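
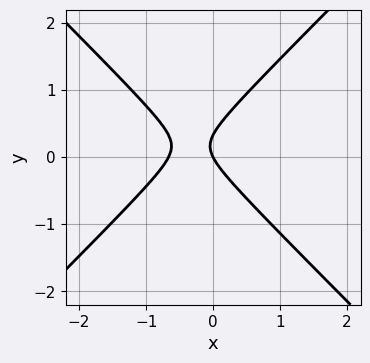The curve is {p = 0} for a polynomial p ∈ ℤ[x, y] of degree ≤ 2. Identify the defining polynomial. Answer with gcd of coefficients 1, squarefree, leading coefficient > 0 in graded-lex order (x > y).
The degree is 2 — no degree-1 curve has this shape.
Against the integer gridlines: one y-axis crossing is at y = 0; it meets the x-axis at x = 0 (among the integer gridlines).
Fitting integer coefficients to these (and the overall shape) gives p.

3*x^2 - 3*y^2 + 2*x + y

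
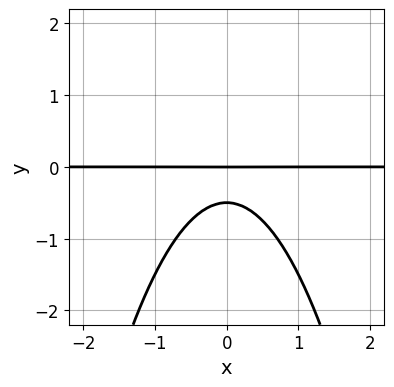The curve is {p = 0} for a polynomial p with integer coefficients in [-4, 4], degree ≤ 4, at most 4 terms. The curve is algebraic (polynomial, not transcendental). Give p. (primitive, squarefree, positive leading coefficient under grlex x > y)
(a) The degree is 3 — no degree-2 curve has this shape.
(b) Symmetries: the x ↦ −x reflection is a symmetry, so x appears only in even powers.
(c) From the visible intercepts: every point of the x-axis in the box is on the curve; it crosses the y-axis at the gridline y = 0.
(d) Together with the visible shape, these determine p as stated.

2*x^2*y + 2*y^2 + y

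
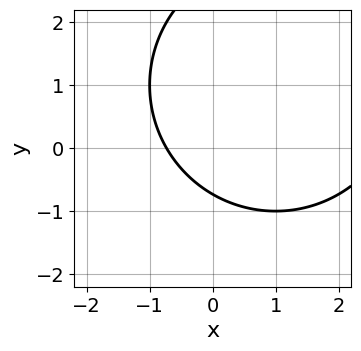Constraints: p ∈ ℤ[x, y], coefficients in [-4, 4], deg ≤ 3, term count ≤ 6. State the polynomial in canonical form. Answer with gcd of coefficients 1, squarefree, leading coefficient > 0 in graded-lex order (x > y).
x^2 + y^2 - 2*x - 2*y - 2

(a) The degree is 2 — the shape is more complex than any degree-1 curve.
(b) The integer polynomial consistent with all of this is the stated p.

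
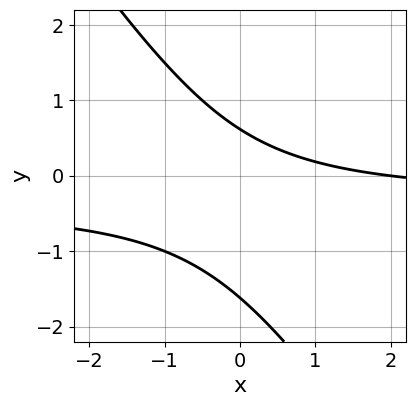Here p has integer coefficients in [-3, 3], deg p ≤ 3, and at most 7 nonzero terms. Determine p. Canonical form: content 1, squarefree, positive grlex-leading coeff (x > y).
3*x*y + 2*y^2 + x + 2*y - 2

Degree: the shape is more complex than any degree-1 curve, so deg p = 2.
From the axis intercepts and sections: one x-axis crossing is at x = 2.
These observations pin down the coefficients.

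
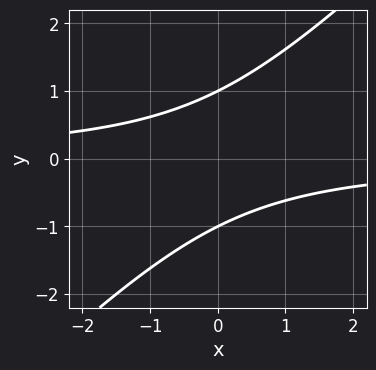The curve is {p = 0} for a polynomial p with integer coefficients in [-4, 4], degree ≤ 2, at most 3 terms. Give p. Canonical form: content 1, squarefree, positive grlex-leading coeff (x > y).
x*y - y^2 + 1

First, degree: the shape is more complex than any degree-1 curve, so deg p = 2.
Next, from the visible intercepts: the curve avoids every integer x-axis point in the box; among the integer gridlines, it crosses the y-axis at y ∈ {-1, 1}.
Finally, the integer polynomial consistent with all of this is the stated p.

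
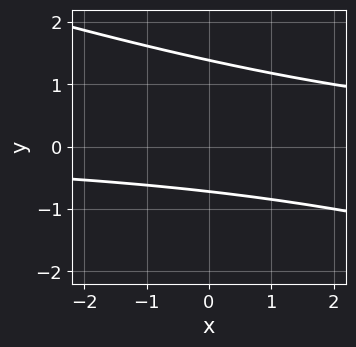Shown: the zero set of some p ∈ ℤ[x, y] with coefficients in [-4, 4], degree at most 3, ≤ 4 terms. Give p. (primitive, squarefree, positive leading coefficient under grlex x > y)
x*y + 3*y^2 - 2*y - 3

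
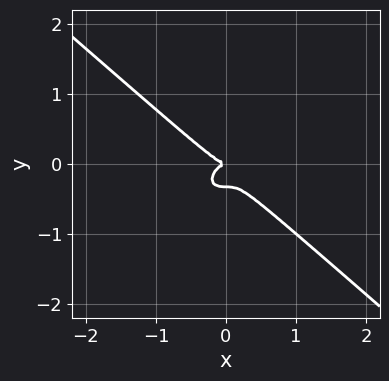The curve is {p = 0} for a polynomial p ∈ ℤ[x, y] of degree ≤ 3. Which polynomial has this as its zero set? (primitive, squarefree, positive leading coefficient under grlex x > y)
2*x^3 + 3*y^3 + y^2

1. The degree is 3 — a generic line meets the curve in up to 3 points.
2. Reading off the gridlines: it meets the y-axis at y = 0 (among the integer gridlines); it crosses the x-axis at the gridline x = 0.
3. Solving for integer coefficients yields p as stated.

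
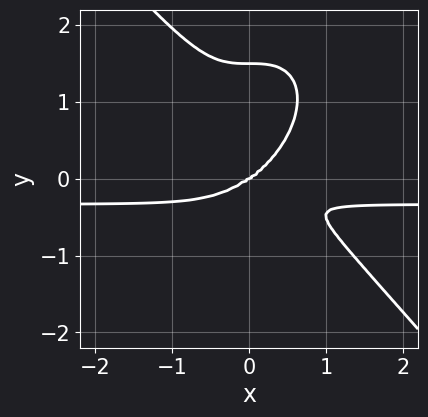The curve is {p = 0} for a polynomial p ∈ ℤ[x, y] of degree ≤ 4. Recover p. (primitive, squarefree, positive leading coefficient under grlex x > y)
First, degree: the shape is more complex than any degree-3 curve, so deg p = 4.
Then, observable constraints: it crosses the x-axis at the gridline x = 0; one y-axis crossing is at y = 0.
Finally, these observations pin down the coefficients.

3*x^3*y + 2*y^4 + x^3 - 3*y^3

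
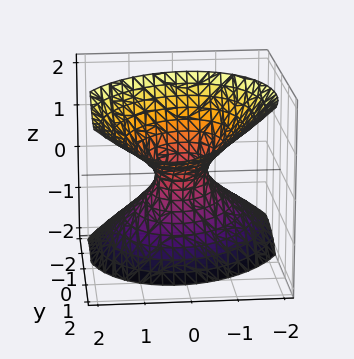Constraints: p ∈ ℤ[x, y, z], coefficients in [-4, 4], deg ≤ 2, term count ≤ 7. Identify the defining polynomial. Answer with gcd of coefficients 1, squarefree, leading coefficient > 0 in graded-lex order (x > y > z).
First, deg p = 2. The shape is more complex than any degree-1 surface.
Then, reading off the gridlines: it misses every integer gridline on the z-axis.
Finally, together with the visible shape, these determine p as stated.

3*x^2 - x*y + 2*y^2 - 3*y*z - 2*z^2 - 1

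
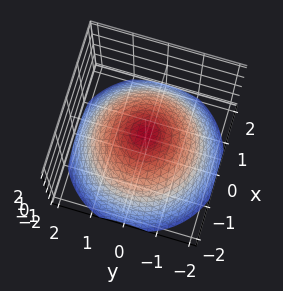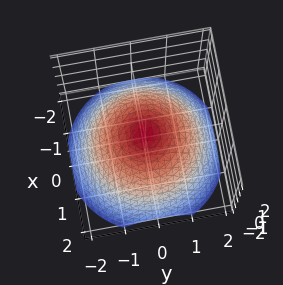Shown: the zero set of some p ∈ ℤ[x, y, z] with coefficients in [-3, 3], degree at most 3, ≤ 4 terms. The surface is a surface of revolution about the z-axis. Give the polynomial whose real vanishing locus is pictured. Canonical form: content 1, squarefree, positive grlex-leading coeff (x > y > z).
1. The degree is 2 — no degree-1 surface has this shape.
2. By symmetry, the z-axis is an axis of rotation, so x and y enter only as x² + y².
3. From the axis intercepts and sections: a circular section at z = 0 has radius exactly 1; among the integer gridlines, it crosses the y-axis at y ∈ {-1, 1}; the x-axis gridline crossings are at x ∈ {-1, 1}.
4. Matching integer coefficients to the picture gives p.

x^2 + y^2 + 2*z - 1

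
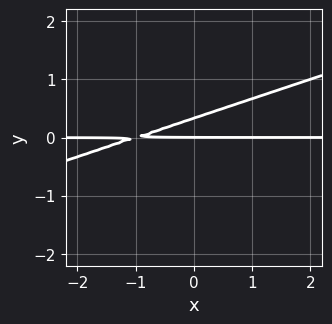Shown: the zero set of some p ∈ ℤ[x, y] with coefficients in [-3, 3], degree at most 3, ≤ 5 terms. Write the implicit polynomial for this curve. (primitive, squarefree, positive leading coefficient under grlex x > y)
x*y - 3*y^2 + y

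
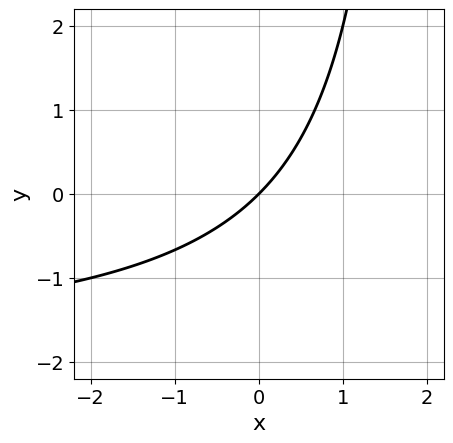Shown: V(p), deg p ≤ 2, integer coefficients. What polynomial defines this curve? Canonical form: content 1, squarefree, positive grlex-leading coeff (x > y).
x*y + 2*x - 2*y

First, the degree is 2 — a generic line meets the curve in up to 2 points.
Then, reading off the gridlines: it meets the x-axis at x = 0 (among the integer gridlines); it crosses the y-axis at the gridline y = 0.
Finally, these observations pin down the coefficients.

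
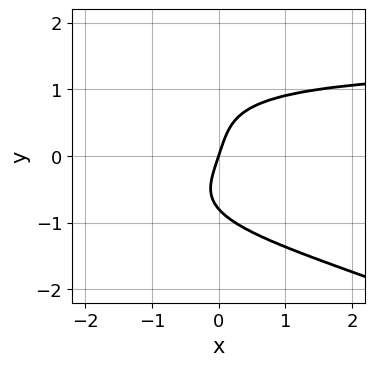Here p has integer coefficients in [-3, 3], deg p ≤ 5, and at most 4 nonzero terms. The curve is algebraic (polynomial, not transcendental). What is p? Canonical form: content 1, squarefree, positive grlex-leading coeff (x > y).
x*y^3 + 2*y^4 - 3*x + y

First, degree: a generic line meets the curve in up to 4 points, so deg p = 4.
Then, from the axis intercepts and sections: it crosses the x-axis at the gridline x = 0; it meets the y-axis at y = 0 (among the integer gridlines).
Finally, assembling these constraints gives the stated polynomial.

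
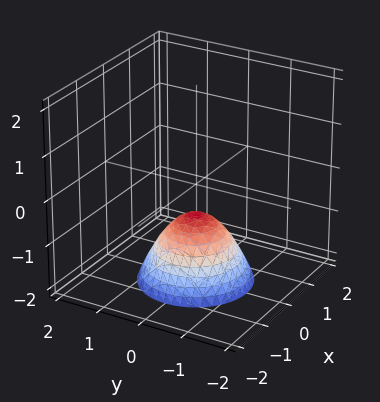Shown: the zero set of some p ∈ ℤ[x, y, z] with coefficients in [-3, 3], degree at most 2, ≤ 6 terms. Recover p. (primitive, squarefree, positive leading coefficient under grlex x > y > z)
deg p = 2.
Symmetries: rotational symmetry about the z-axis ⇒ p depends on x, y only through x² + y².
Checking where it meets the axes: the surface avoids every integer x-axis point in the box; it misses every integer gridline on the y-axis; a circular section at z = -1 has radius between 0 and 1.
The integer polynomial consistent with all of this is the stated p.

3*x^2 + 3*y^2 + 3*z + 2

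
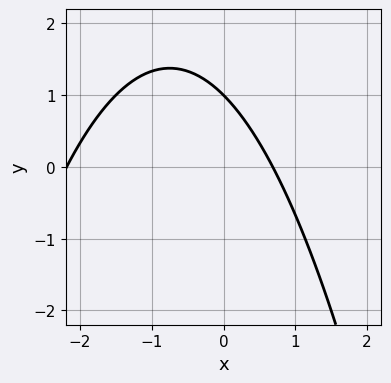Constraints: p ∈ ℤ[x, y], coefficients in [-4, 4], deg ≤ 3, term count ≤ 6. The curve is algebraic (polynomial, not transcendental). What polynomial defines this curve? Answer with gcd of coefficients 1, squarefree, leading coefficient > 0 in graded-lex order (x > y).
The degree is 2 — a generic line meets the curve in up to 2 points.
Against the integer gridlines: it meets the y-axis at y = 1 (among the integer gridlines).
The integer polynomial consistent with all of this is the stated p.

2*x^2 + 3*x + 3*y - 3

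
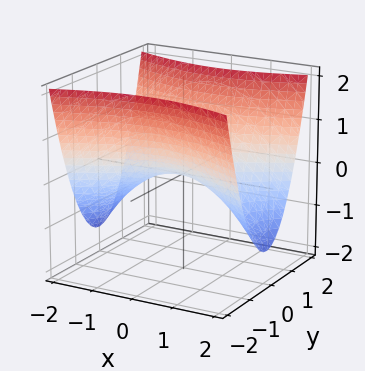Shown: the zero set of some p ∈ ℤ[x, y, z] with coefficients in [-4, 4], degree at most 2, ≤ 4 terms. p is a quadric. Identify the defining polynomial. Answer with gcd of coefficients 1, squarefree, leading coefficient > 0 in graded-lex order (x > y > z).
First, degree: a hyperbolic paraboloid; a quadric, so deg p = 2.
Then, symmetries: the y ↦ −y reflection is a symmetry, so y appears only in even powers; the x ↦ −x reflection is a symmetry, so x appears only in even powers.
Then, from the axis intercepts and sections: one y-axis crossing is at y = 0; it crosses the x-axis at the gridline x = 0.
Finally, fitting integer coefficients to these (and the overall shape) gives p.

x^2 - 3*y^2 + 3*z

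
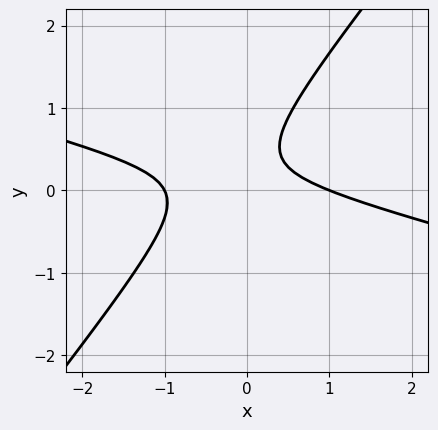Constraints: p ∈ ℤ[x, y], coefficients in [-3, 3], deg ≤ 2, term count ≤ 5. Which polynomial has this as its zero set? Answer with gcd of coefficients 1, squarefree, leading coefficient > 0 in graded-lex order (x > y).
x^2 + 3*x*y - 3*y^2 + 2*y - 1

Degree: a generic line meets the curve in up to 2 points, so deg p = 2.
Reading off the gridlines: the curve avoids every integer y-axis point in the box; among the integer gridlines, it crosses the x-axis at x ∈ {-1, 1}.
The integer polynomial consistent with all of this is the stated p.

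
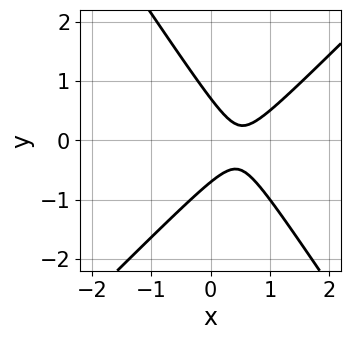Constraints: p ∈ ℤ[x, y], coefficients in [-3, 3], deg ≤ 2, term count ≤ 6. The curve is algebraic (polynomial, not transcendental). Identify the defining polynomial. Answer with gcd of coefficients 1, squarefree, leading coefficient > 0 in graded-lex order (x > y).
First, deg p = 2. A generic line meets the curve in up to 2 points.
Next, observable constraints: no x-intercept at any integer in the box.
Finally, the integer polynomial consistent with all of this is the stated p.

3*x^2 - x*y - 2*y^2 - 3*x + 1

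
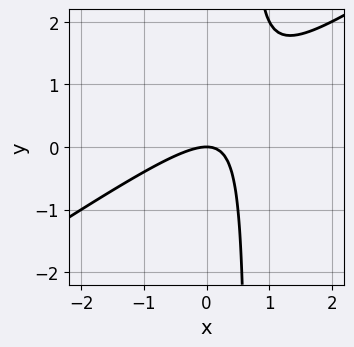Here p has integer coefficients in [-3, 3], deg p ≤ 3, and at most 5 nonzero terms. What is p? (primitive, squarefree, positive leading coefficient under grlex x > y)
2*x^2 - 3*x*y + 2*y

Degree: a generic line meets the curve in up to 2 points, so deg p = 2.
Reading off the gridlines: one y-axis crossing is at y = 0; it meets the x-axis at x = 0 (among the integer gridlines).
These observations pin down the coefficients.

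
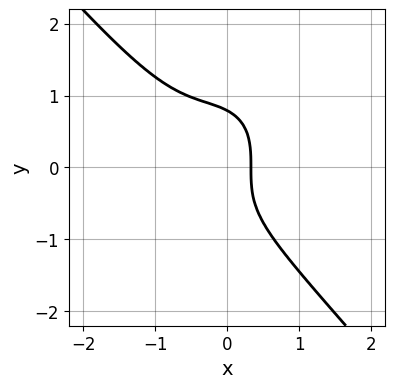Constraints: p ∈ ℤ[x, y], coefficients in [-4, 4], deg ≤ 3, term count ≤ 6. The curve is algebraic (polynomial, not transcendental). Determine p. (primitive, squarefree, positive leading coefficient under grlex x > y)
3*x^3 + 2*y^3 + 2*x^2 + 2*x - 1

The degree is 3 — a generic line meets the curve in up to 3 points.
Putting this together gives p.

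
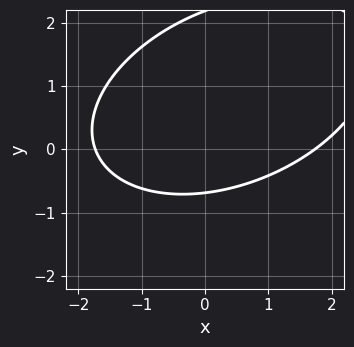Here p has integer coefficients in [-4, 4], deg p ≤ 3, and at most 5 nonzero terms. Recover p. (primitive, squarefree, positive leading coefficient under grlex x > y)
x^2 - x*y + 2*y^2 - 3*y - 3

deg p = 2. The shape is more complex than any degree-1 curve.
Solving for integer coefficients yields p as stated.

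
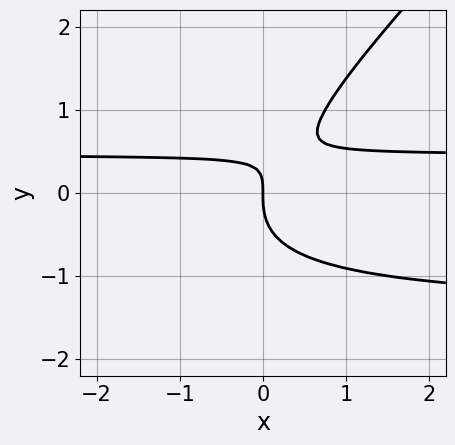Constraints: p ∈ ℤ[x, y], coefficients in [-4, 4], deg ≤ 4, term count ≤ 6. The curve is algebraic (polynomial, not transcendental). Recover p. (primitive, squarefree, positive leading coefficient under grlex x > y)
3*x*y^2 - 3*y^3 + 3*x*y - 2*x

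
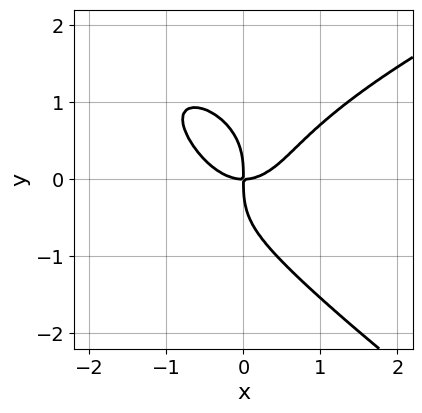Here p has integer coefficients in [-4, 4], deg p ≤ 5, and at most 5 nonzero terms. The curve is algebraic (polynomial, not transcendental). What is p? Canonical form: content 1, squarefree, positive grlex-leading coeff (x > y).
1. The degree is 4 — a generic line meets the curve in up to 4 points.
2. Observable constraints: it meets the y-axis at y = 0 (among the integer gridlines); it meets the x-axis at x = 0 (among the integer gridlines).
3. Together with the visible shape, these determine p as stated.

x*y^3 + 2*y^4 - 3*x^3 + 3*x*y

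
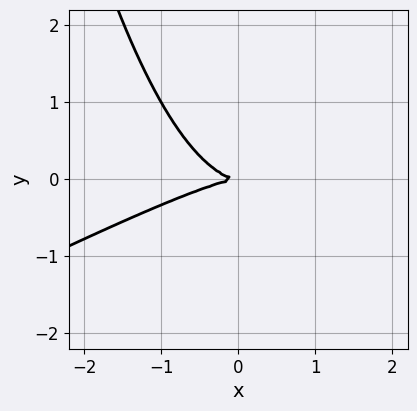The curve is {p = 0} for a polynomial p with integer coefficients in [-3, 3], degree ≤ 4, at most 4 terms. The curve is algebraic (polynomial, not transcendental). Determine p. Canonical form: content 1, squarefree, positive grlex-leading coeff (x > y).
x^3 - 2*x^2*y + 3*y^2

1. The degree is 3 — no degree-2 curve has this shape.
2. From the axis intercepts and sections: it meets the x-axis at x = 0 (among the integer gridlines); it crosses the y-axis at the gridline y = 0.
3. Matching integer coefficients to the picture gives p.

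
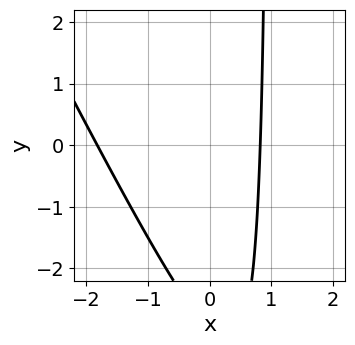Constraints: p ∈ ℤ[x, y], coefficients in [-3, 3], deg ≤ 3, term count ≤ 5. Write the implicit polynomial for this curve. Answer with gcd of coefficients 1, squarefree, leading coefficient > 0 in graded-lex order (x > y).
(a) deg p = 2.
(b) From the visible intercepts: no y-intercept at any integer in the box.
(c) Together with the visible shape, these determine p as stated.

2*x^2 + x*y + 2*x - y - 3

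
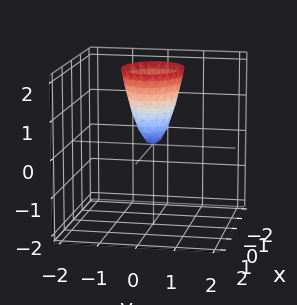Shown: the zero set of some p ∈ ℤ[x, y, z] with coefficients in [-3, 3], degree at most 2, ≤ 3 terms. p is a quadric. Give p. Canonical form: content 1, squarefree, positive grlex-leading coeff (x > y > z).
2*x^2 + 3*y^2 - z

deg p = 2.
Symmetries: it's symmetric under y → −y, forcing even powers of y; the x ↦ −x reflection is a symmetry, so x appears only in even powers.
From the axis intercepts and sections: it crosses the x-axis at the gridline x = 0; it crosses the y-axis at the gridline y = 0; one z-axis crossing is at z = 0.
Solving for integer coefficients yields p as stated.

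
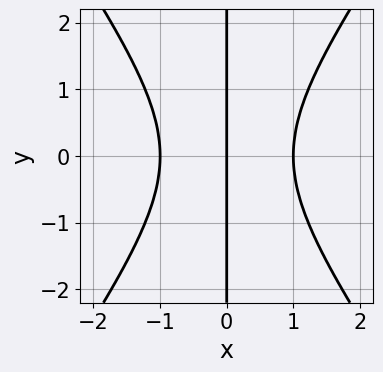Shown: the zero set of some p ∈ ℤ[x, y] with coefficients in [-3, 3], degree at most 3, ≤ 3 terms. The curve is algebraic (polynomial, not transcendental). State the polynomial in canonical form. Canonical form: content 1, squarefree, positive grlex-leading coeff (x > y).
2*x^3 - x*y^2 - 2*x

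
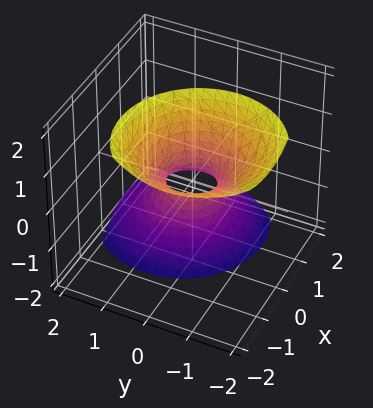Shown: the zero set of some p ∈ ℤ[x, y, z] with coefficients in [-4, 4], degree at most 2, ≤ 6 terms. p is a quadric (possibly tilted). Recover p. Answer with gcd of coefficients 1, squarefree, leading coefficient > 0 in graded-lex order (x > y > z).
3*x^2 + 3*x*z + 3*y^2 + 2*y*z - z^2 - 1

(a) deg p = 2.
(b) From the visible intercepts: no z-intercept at any integer in the box.
(c) Together with the visible shape, these determine p as stated.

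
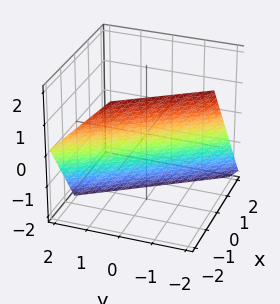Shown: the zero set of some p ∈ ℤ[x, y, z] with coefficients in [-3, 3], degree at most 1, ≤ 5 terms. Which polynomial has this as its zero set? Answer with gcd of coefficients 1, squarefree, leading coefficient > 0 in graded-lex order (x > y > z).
3*x + 2*y + 2*z + 2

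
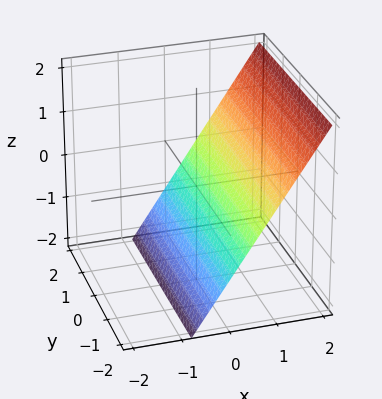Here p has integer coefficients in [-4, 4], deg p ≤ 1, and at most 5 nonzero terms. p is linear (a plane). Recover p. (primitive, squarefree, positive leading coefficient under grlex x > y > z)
1. deg p = 1. The surface is flat (a plane).
2. From the axis intercepts and sections: no y-intercept at any integer in the box; it meets the z-axis at z = -1 (among the integer gridlines).
3. Matching integer coefficients to the picture gives p.

3*x - 2*z - 2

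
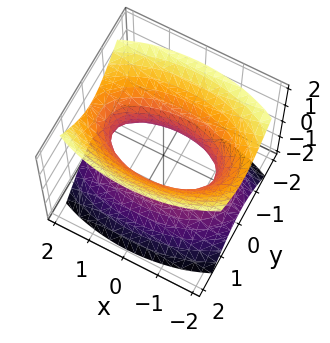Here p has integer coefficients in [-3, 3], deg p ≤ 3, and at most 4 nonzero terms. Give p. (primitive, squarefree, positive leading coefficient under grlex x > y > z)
(a) Degree: an hourglass — one-sheet hyperboloid; a quadric, so deg p = 2.
(b) Symmetries: it's symmetric under y → −y, forcing even powers of y; the z ↦ −z reflection is a symmetry, so z appears only in even powers; mirror symmetry x ↦ −x ⇒ only even powers of x.
(c) Observable constraints: no z-intercept at any integer in the box.
(d) Putting this together gives p.

x^2 + 3*y^2 - 2*z^2 - 2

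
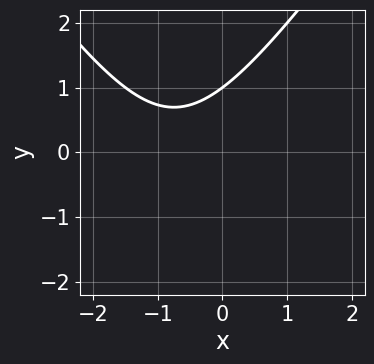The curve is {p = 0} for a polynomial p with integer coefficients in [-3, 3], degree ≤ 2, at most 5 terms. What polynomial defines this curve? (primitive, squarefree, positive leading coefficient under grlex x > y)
2*x^2 - y^2 + 3*x - 2*y + 3

First, deg p = 2.
Then, reading off the gridlines: it meets the y-axis at y = 1 (among the integer gridlines); the curve avoids every integer x-axis point in the box.
Finally, the integer polynomial consistent with all of this is the stated p.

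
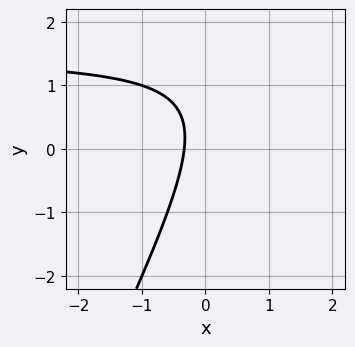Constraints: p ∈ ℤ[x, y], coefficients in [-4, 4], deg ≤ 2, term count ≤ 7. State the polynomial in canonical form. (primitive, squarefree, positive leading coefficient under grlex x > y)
2*x*y - y^2 - 3*x + y - 1

Degree: a generic line meets the curve in up to 2 points, so deg p = 2.
Observable constraints: no y-intercept at any integer in the box.
Together with the visible shape, these determine p as stated.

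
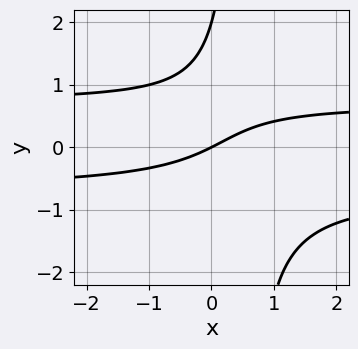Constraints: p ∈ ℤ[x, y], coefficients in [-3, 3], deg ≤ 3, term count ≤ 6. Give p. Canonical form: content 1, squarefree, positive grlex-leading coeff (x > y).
First, the degree is 3 — a generic line meets the curve in up to 3 points.
Then, from the axis intercepts and sections: it crosses the x-axis at the gridline x = 0; the y-axis gridline crossings are at y ∈ {0, 2}.
Finally, these observations pin down the coefficients.

2*x*y^2 - y^2 - x + 2*y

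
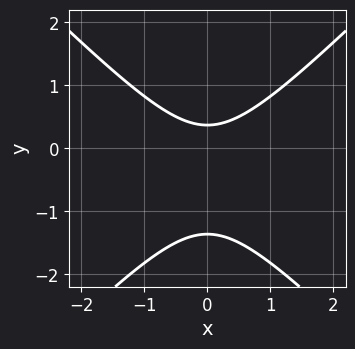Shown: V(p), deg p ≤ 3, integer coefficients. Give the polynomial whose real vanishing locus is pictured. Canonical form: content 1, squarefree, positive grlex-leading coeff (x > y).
First, the degree is 2 — the shape is more complex than any degree-1 curve.
Then, symmetries: mirror symmetry x ↦ −x ⇒ only even powers of x.
Next, observable constraints: it misses every integer gridline on the x-axis.
Finally, the integer polynomial consistent with all of this is the stated p.

2*x^2 - 2*y^2 - 2*y + 1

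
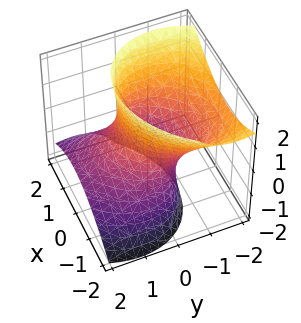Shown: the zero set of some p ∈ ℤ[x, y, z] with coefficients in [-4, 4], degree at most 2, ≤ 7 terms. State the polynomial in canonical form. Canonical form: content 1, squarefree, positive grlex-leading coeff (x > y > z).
2*x^2 - x*y + 2*y^2 + 3*y*z - z^2 - 2

Degree: no degree-1 surface has this shape, so deg p = 2.
Checking where it meets the axes: among the integer gridlines, it crosses the y-axis at y ∈ {-1, 1}; no z-intercept at any integer in the box; among the integer gridlines, it crosses the x-axis at x ∈ {-1, 1}.
Putting this together gives p.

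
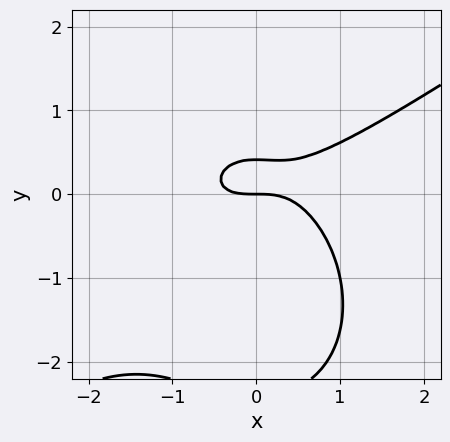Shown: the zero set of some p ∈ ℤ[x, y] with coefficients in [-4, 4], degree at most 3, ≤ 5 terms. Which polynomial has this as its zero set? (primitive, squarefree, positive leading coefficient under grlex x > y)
Degree: no degree-2 curve has this shape, so deg p = 3.
Observable constraints: one x-axis crossing is at x = 0; it meets the y-axis at y = 0 (among the integer gridlines).
Solving for integer coefficients yields p as stated.

x^3 - x^2*y - y^3 - 2*y^2 + y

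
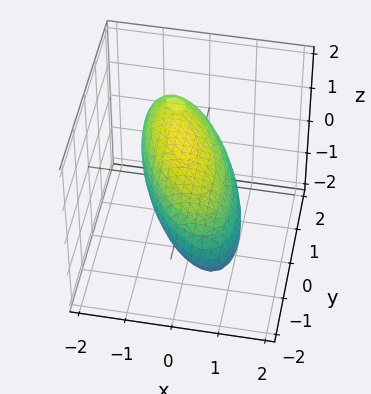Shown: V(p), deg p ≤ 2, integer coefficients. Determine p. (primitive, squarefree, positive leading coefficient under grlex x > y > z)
First, degree: a generic line meets the surface in up to 2 points, so deg p = 2.
Next, from the visible intercepts: the x-axis gridline crossings are at x ∈ {-1, 1}; the z-axis gridline crossings are at z ∈ {-1, 1}.
Finally, fitting integer coefficients to these (and the overall shape) gives p.

3*x^2 + 2*x*y + x*z + y^2 + 3*z^2 - 3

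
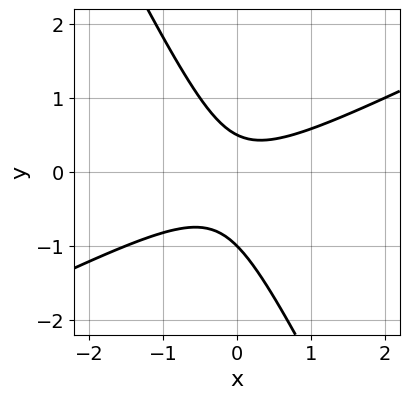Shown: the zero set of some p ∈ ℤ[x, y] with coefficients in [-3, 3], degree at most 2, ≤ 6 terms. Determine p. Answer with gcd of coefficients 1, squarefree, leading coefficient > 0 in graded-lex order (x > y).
2*x^2 - 3*x*y - 2*y^2 - y + 1

(a) Degree: the shape is more complex than any degree-1 curve, so deg p = 2.
(b) Against the integer gridlines: the curve avoids every integer x-axis point in the box; it crosses the y-axis at the gridline y = -1.
(c) Together with the visible shape, these determine p as stated.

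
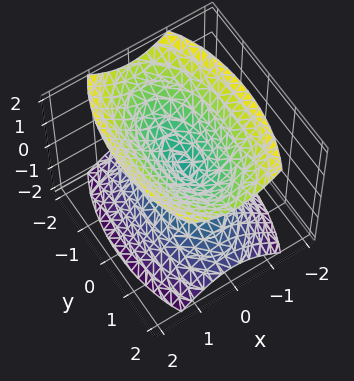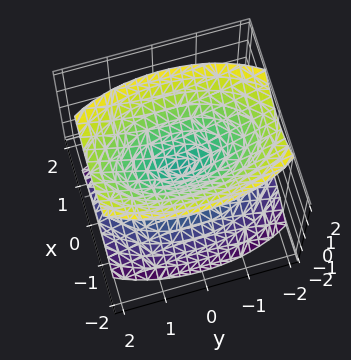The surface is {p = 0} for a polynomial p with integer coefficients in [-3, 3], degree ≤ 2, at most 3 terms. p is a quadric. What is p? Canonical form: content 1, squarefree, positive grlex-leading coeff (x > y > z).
1. There are 2 components.
2. deg p = 2.
3. Symmetries: the z ↦ −z reflection is a symmetry, so z appears only in even powers; mirror symmetry x ↦ −x ⇒ only even powers of x; the y ↦ −y reflection is a symmetry, so y appears only in even powers.
4. From the axis intercepts and sections: one z-axis crossing is at z = 0; it crosses the y-axis at the gridline y = 0; it crosses the x-axis at the gridline x = 0.
5. Putting this together gives p.

3*x^2 + y^2 - 2*z^2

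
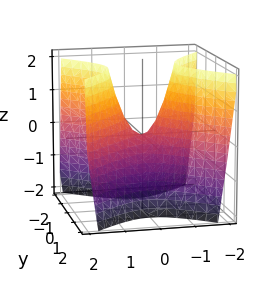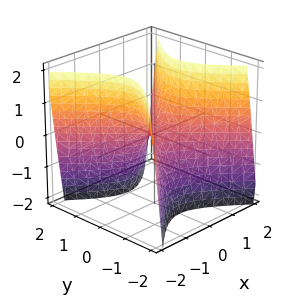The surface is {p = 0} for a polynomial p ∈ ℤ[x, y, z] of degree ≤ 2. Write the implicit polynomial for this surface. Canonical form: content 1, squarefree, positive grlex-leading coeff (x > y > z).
1. deg p = 2. A saddle surface; a quadric.
2. Symmetries: the x ↦ −x reflection is a symmetry, so x appears only in even powers; it's symmetric under y → −y, forcing even powers of y.
3. From the axis intercepts and sections: one x-axis crossing is at x = 0; it crosses the z-axis at the gridline z = 0; it meets the y-axis at y = 0 (among the integer gridlines).
4. Assembling these constraints gives the stated polynomial.

2*x^2 - 2*y^2 - z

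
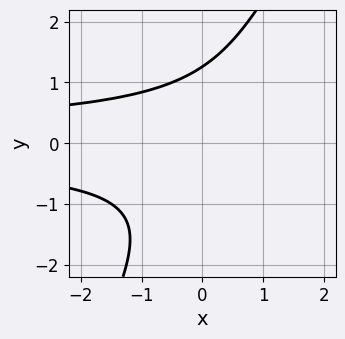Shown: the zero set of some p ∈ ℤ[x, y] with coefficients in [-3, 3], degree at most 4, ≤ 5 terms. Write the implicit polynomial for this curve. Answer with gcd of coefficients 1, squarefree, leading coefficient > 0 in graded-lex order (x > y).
The degree is 3 — the shape is more complex than any degree-2 curve.
Against the integer gridlines: it misses every integer gridline on the x-axis.
Putting this together gives p.

2*x*y^2 - y^3 + 2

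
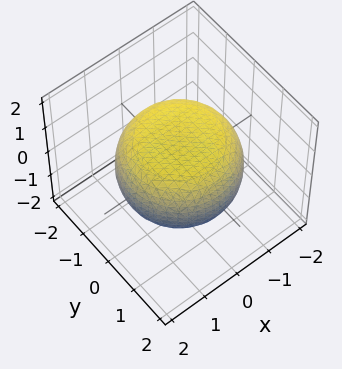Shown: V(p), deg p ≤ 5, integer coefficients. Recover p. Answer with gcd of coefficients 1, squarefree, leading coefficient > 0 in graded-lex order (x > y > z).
First, degree: a generic line meets the surface in up to 4 points, so deg p = 4.
Next, symmetries: rotational symmetry about the z-axis ⇒ p depends on x, y only through x² + y².
Then, from the visible intercepts: a circular section at z = -1 has radius exactly 1; among the integer gridlines, it crosses the z-axis at z ∈ {-1, 1}.
Finally, assembling these constraints gives the stated polynomial.

x^4 + 2*x^2*y^2 + y^4 - x^2 - y^2 + 3*z^2 - 3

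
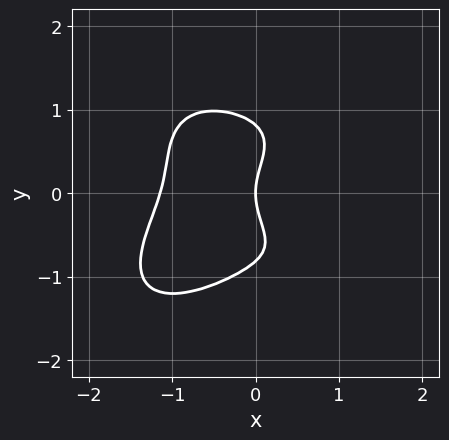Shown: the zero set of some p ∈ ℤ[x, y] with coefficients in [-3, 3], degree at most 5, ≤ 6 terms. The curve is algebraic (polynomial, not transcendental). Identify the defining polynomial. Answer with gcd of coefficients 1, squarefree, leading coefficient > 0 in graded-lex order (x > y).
The degree is 4 — no degree-3 curve has this shape.
From the visible intercepts: it meets the y-axis at y = 0 (among the integer gridlines); one x-axis crossing is at x = 0.
Solving for integer coefficients yields p as stated.

2*x^4 + 3*y^4 + 2*x^2*y - 2*y^2 + 3*x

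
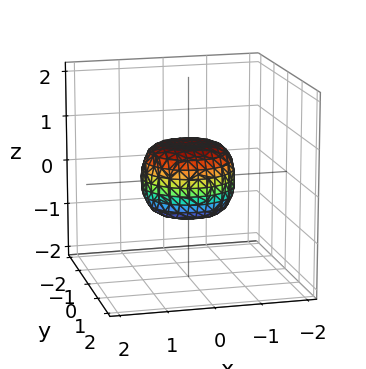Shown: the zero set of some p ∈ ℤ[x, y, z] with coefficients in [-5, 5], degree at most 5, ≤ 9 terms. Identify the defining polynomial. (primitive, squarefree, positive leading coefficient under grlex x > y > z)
2*x^4 + 4*x^2*y^2 + 2*y^4 - x^2 - y^2 + 2*z^2 - 1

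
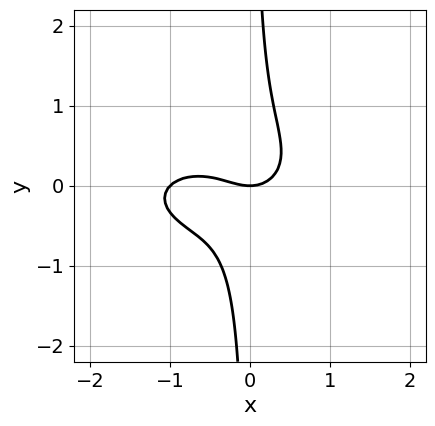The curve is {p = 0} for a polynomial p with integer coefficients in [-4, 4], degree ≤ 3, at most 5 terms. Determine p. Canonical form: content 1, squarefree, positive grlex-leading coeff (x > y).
x^3 + 3*x*y^2 + x^2 - y

The degree is 3 — the shape is more complex than any degree-2 curve.
Checking where it meets the axes: among the integer gridlines, it crosses the x-axis at x ∈ {-1, 0}; it meets the y-axis at y = 0 (among the integer gridlines).
Putting this together gives p.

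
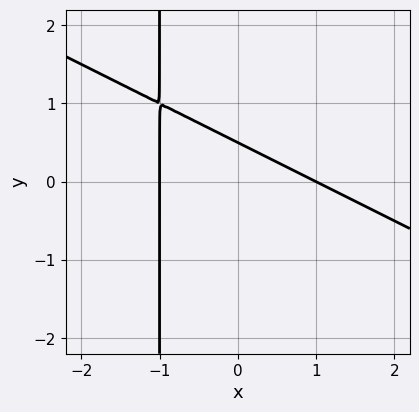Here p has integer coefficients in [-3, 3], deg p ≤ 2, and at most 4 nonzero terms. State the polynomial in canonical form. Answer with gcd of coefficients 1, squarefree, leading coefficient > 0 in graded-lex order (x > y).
First, the degree is 2 — no degree-1 curve has this shape.
Next, observable constraints: the x-axis gridline crossings are at x ∈ {-1, 1}.
Finally, solving for integer coefficients yields p as stated.

x^2 + 2*x*y + 2*y - 1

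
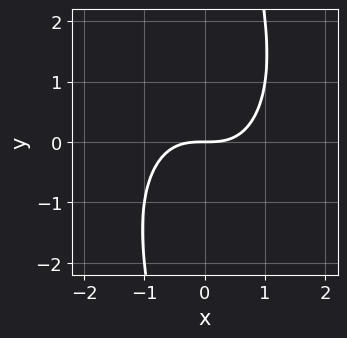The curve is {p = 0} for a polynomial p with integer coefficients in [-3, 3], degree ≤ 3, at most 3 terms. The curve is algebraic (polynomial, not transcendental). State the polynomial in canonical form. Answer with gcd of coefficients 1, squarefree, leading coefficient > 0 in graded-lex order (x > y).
2*x^3 + x*y^2 - 3*y

1. deg p = 3.
2. Reading off the gridlines: it meets the y-axis at y = 0 (among the integer gridlines); one x-axis crossing is at x = 0.
3. Together with the visible shape, these determine p as stated.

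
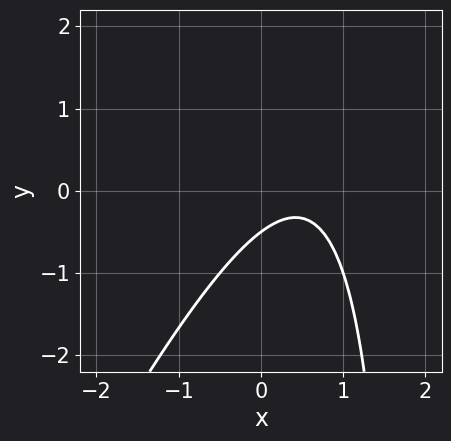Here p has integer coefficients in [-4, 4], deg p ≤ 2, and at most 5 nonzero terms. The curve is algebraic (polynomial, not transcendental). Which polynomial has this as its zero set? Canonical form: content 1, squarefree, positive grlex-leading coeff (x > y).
First, deg p = 2. A generic line meets the curve in up to 2 points.
Next, from the axis intercepts and sections: no x-intercept at any integer in the box.
Finally, putting this together gives p.

2*x^2 - x*y - 2*x + 2*y + 1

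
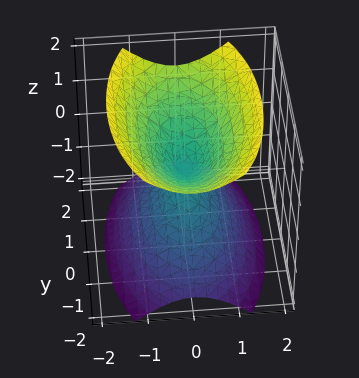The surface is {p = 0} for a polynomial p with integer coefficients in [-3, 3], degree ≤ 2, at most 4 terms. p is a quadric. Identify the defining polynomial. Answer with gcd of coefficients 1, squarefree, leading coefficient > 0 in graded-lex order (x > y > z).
There are 2 components. They look like related sheets of one shape, so recover p as a whole.
The degree is 2 — two nappes meeting at a single point; a quadric.
Symmetries: it's symmetric under y → −y, forcing even powers of y; mirror symmetry x ↦ −x ⇒ only even powers of x; it's symmetric under z → −z, forcing even powers of z.
Checking where it meets the axes: it meets the y-axis at y = 0 (among the integer gridlines); it crosses the z-axis at the gridline z = 0; it meets the x-axis at x = 0 (among the integer gridlines).
Assembling these constraints gives the stated polynomial.

3*x^2 + y^2 - 2*z^2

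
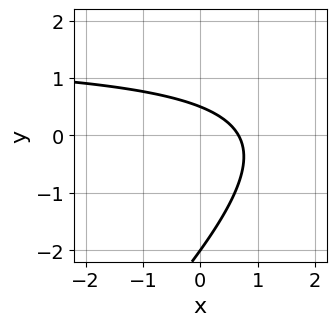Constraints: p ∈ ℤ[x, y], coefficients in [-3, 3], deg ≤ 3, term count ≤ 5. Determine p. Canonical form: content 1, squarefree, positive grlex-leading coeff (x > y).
(a) The degree is 2 — no degree-1 curve has this shape.
(b) From the visible intercepts: it meets the y-axis at y = -2 (among the integer gridlines).
(c) The integer polynomial consistent with all of this is the stated p.

2*x*y - 2*y^2 - 3*x - 3*y + 2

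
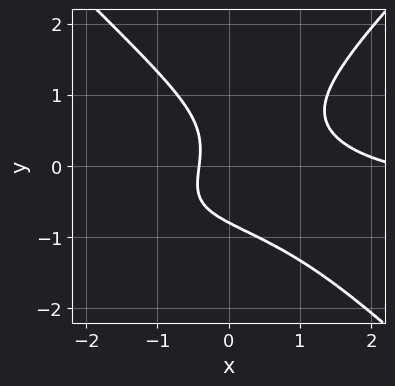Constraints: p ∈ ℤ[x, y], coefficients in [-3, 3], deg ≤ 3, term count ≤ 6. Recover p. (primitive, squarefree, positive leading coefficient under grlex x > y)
2*x^2*y - 2*y^3 + x^2 - 2*x - 1

(a) deg p = 3.
(b) Putting this together gives p.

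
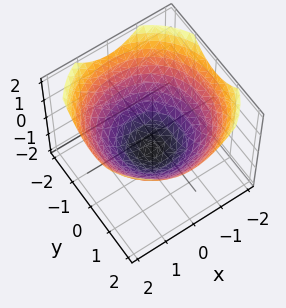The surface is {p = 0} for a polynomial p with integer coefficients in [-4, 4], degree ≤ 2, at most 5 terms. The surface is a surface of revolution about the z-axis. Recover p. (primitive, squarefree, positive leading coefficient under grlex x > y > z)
x^2 + y^2 - 2*z - 2

1. The degree is 2 — no degree-1 surface has this shape.
2. Symmetry: the surface is invariant under rotation about z: p = q(x² + y², z).
3. From the visible intercepts: a circular section at z = 0 has radius between 1 and 2; one z-axis crossing is at z = -1.
4. Assembling these constraints gives the stated polynomial.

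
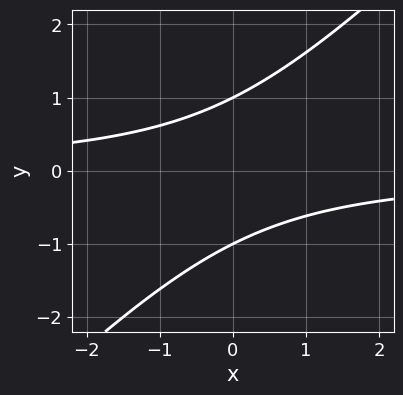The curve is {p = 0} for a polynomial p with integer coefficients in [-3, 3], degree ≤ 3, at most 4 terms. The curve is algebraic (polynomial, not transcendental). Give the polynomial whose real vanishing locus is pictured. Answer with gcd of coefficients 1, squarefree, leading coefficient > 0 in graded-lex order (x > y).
The degree is 2 — a generic line meets the curve in up to 2 points.
From the visible intercepts: among the integer gridlines, it crosses the y-axis at y ∈ {-1, 1}; no x-intercept at any integer in the box.
Putting this together gives p.

x*y - y^2 + 1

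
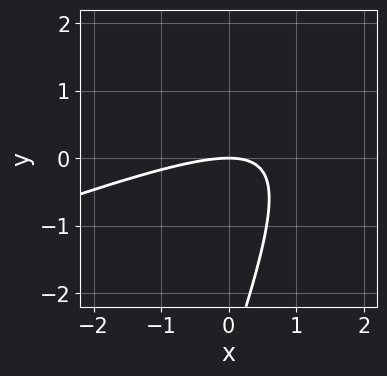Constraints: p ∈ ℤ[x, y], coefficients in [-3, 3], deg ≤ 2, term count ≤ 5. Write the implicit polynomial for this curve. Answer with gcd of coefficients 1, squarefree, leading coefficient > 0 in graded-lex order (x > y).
x^2 - 3*x*y + y^2 + 3*y

(a) Degree: the shape is more complex than any degree-1 curve, so deg p = 2.
(b) Checking where it meets the axes: one y-axis crossing is at y = 0; it crosses the x-axis at the gridline x = 0.
(c) Putting this together gives p.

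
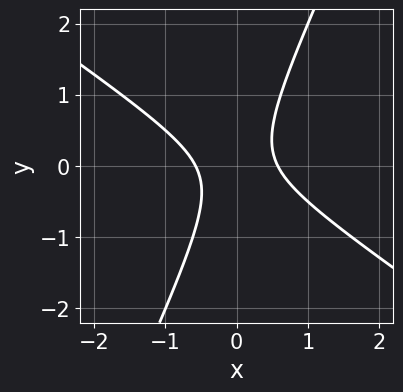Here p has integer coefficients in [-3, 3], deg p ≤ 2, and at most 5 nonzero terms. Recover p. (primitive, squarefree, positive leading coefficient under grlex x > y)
3*x^2 + 3*x*y - 2*y^2 - 1

1. deg p = 2. No degree-1 curve has this shape.
2. Against the integer gridlines: no y-intercept at any integer in the box.
3. Matching integer coefficients to the picture gives p.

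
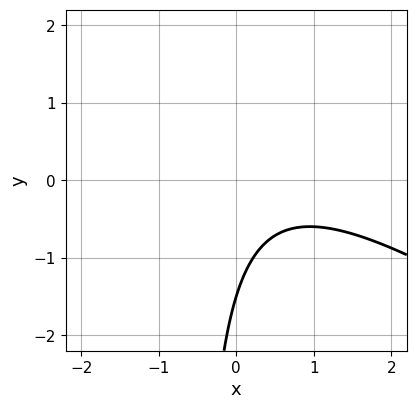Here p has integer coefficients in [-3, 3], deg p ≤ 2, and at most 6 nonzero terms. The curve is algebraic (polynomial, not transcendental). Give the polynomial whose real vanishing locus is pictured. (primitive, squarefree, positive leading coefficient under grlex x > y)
deg p = 2. No degree-1 curve has this shape.
From the visible intercepts: it misses every integer gridline on the x-axis.
The integer polynomial consistent with all of this is the stated p.

2*x^2 + 3*x*y - 2*x + 2*y + 3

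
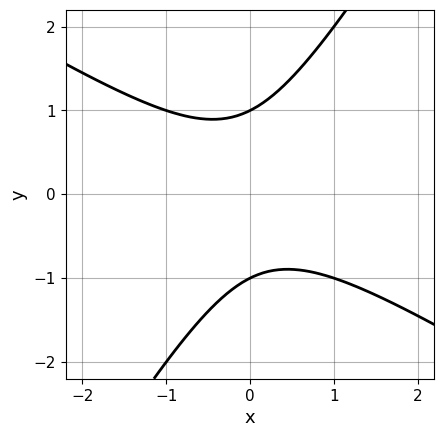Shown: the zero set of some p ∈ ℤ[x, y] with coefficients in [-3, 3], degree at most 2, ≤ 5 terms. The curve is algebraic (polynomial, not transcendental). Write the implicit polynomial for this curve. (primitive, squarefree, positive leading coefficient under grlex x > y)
First, deg p = 2.
Then, from the visible intercepts: the y-axis gridline crossings are at y ∈ {-1, 1}; it misses every integer gridline on the x-axis.
Finally, putting this together gives p.

x^2 + x*y - y^2 + 1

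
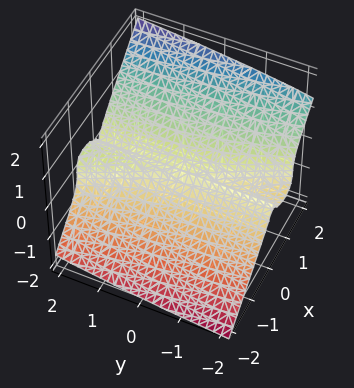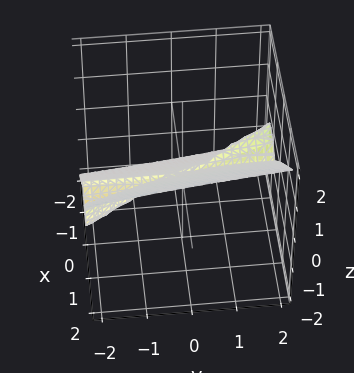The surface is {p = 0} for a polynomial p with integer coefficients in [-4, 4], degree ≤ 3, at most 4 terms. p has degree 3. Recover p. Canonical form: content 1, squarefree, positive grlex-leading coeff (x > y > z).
2*x^3 + x^2*y - 3*z^3

deg p = 3.
Against the integer gridlines: one x-axis crossing is at x = 0; the visible y-axis segment lies entirely on the surface.
These observations pin down the coefficients.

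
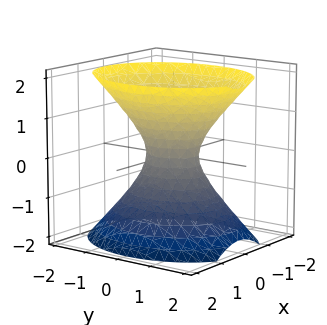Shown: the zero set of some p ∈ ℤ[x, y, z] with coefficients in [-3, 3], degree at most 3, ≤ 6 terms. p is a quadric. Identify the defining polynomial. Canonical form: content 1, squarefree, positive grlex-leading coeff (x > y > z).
Degree: an hourglass — one-sheet hyperboloid; a quadric, so deg p = 2.
Symmetries: mirror symmetry x ↦ −x ⇒ only even powers of x; mirror symmetry z ↦ −z ⇒ only even powers of z; mirror symmetry y ↦ −y ⇒ only even powers of y.
Against the integer gridlines: no z-intercept at any integer in the box.
Solving for integer coefficients yields p as stated.

3*x^2 + 2*y^2 - 2*z^2 - 1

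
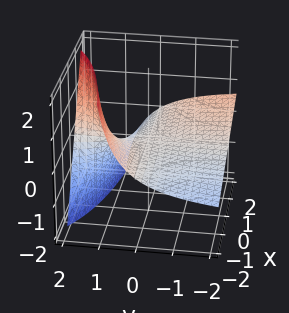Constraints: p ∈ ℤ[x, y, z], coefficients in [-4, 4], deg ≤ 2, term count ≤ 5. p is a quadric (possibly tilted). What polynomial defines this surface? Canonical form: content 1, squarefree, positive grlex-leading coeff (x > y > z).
First, deg p = 2.
Next, from the visible intercepts: one z-axis crossing is at z = 0; the visible x-axis segment lies entirely on the surface.
Finally, assembling these constraints gives the stated polynomial.

x*y - 2*y*z + 3*z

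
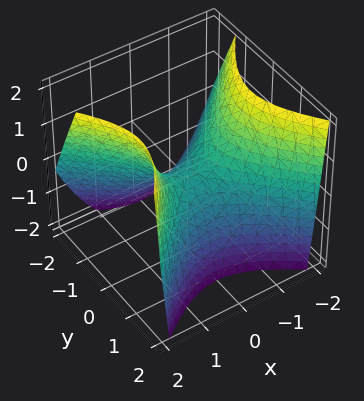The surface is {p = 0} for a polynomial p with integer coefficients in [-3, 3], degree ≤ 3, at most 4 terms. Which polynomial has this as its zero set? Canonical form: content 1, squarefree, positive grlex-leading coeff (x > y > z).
3*x^2 - 3*y^2 + y*z - 3*z

First, the degree is 2 — no degree-1 surface has this shape.
Next, reading off the gridlines: it meets the y-axis at y = 0 (among the integer gridlines); it crosses the z-axis at the gridline z = 0; one x-axis crossing is at x = 0.
Finally, solving for integer coefficients yields p as stated.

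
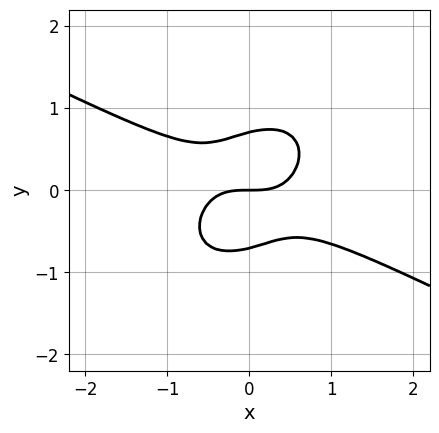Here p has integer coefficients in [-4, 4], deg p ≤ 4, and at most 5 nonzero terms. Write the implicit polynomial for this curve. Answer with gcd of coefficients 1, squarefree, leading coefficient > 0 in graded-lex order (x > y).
First, degree: a generic line meets the curve in up to 3 points, so deg p = 3.
Next, checking where it meets the axes: it crosses the y-axis at the gridline y = 0; it meets the x-axis at x = 0 (among the integer gridlines).
Finally, the integer polynomial consistent with all of this is the stated p.

x^3 + x^2*y - x*y^2 + 2*y^3 - y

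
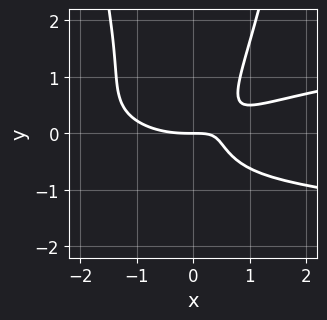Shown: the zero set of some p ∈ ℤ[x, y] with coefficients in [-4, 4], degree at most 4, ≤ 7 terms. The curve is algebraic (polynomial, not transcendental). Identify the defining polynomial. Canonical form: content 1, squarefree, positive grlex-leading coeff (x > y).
(a) deg p = 4.
(b) Observable constraints: it crosses the x-axis at the gridline x = 0; it meets the y-axis at y = 0 (among the integer gridlines).
(c) These observations pin down the coefficients.

3*x^2*y^2 - x^3 - 2*y^3 + 3*x*y - 2*y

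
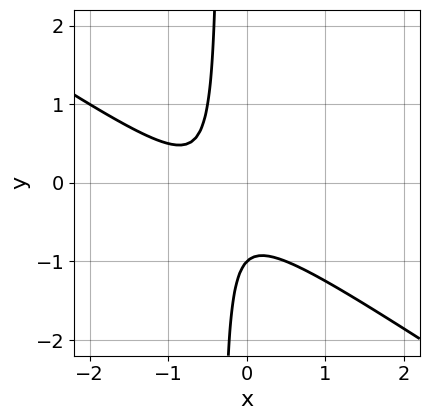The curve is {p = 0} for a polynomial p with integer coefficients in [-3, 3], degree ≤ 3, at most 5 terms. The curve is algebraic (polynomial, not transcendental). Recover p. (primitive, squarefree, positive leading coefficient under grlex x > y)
2*x^2 + 3*x*y + 2*x + y + 1

First, degree: the shape is more complex than any degree-1 curve, so deg p = 2.
Next, checking where it meets the axes: no x-intercept at any integer in the box; it meets the y-axis at y = -1 (among the integer gridlines).
Finally, these observations pin down the coefficients.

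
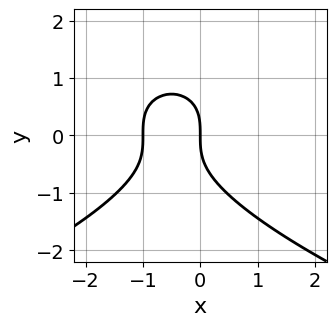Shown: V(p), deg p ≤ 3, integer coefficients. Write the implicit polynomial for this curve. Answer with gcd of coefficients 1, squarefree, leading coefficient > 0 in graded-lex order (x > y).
(a) The degree is 3 — a generic line meets the curve in up to 3 points.
(b) Reading off the gridlines: it crosses the y-axis at the gridline y = 0; among the integer gridlines, it crosses the x-axis at x ∈ {-1, 0}.
(c) Solving for integer coefficients yields p as stated.

2*y^3 + 3*x^2 + 3*x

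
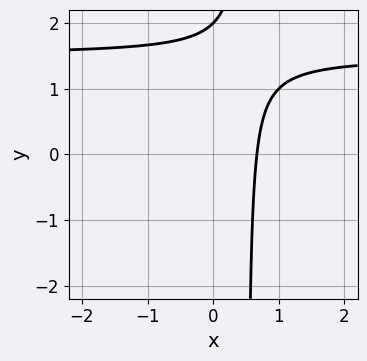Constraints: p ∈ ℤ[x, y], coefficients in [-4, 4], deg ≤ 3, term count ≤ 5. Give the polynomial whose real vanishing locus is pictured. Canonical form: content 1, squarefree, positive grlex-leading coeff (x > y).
2*x*y - 3*x - y + 2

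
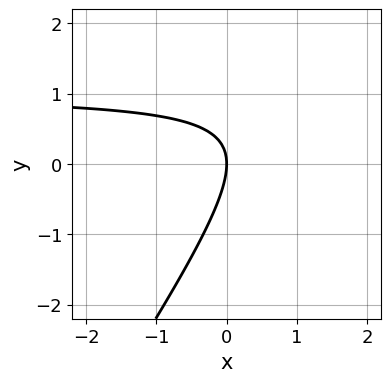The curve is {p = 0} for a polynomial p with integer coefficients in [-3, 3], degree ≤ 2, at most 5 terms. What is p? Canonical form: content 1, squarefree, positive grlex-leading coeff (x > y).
3*x*y - 2*y^2 - 3*x

(a) The degree is 2 — a generic line meets the curve in up to 2 points.
(b) Against the integer gridlines: it meets the y-axis at y = 0 (among the integer gridlines); it meets the x-axis at x = 0 (among the integer gridlines).
(c) Together with the visible shape, these determine p as stated.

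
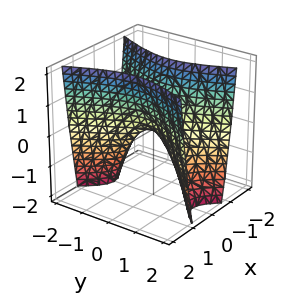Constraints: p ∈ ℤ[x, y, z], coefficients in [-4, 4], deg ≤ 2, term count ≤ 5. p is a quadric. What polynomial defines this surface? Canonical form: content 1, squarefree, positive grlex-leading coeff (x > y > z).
3*x^2 - y^2 - z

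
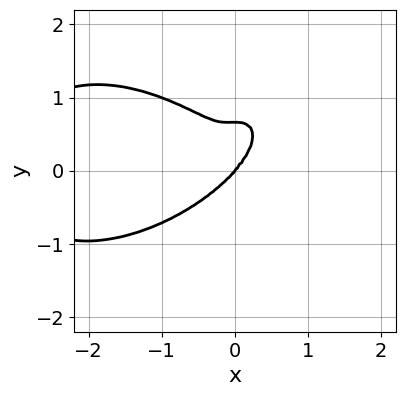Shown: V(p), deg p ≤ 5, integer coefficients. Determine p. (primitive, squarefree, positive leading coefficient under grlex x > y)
1. deg p = 4. No degree-3 curve has this shape.
2. From the visible intercepts: it meets the x-axis at x = 0 (among the integer gridlines); it crosses the y-axis at the gridline y = 0.
3. Putting this together gives p.

x^4 + x^2*y^2 + 3*y^4 + 3*x^3 - 2*y^3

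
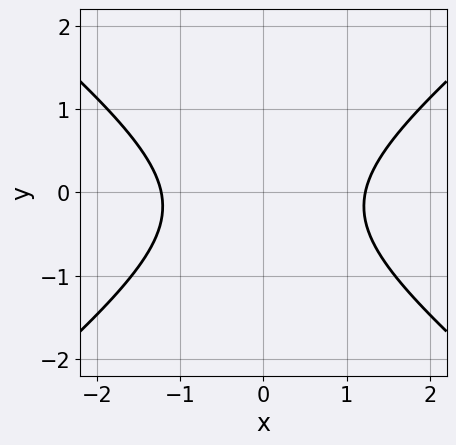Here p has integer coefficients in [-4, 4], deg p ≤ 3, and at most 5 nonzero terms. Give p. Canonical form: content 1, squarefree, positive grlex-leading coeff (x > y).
2*x^2 - 3*y^2 - y - 3

1. The degree is 2 — the shape is more complex than any degree-1 curve.
2. Symmetries: mirror symmetry x ↦ −x ⇒ only even powers of x.
3. Observable constraints: it misses every integer gridline on the y-axis.
4. Putting this together gives p.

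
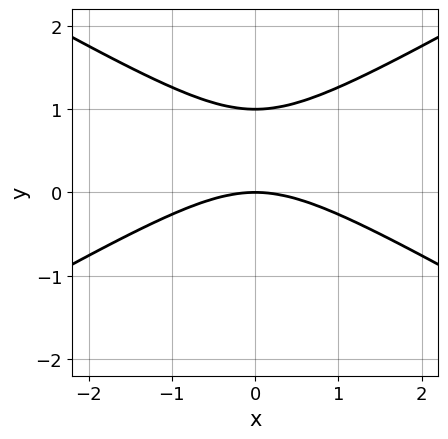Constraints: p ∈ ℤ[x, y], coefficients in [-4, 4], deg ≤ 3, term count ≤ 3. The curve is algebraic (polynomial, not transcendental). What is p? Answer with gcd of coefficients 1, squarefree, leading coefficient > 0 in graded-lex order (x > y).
x^2 - 3*y^2 + 3*y

First, deg p = 2. The shape is more complex than any degree-1 curve.
Next, symmetries: it's symmetric under x → −x, forcing even powers of x.
Next, from the visible intercepts: the y-axis gridline crossings are at y ∈ {0, 1}; it meets the x-axis at x = 0 (among the integer gridlines).
Finally, assembling these constraints gives the stated polynomial.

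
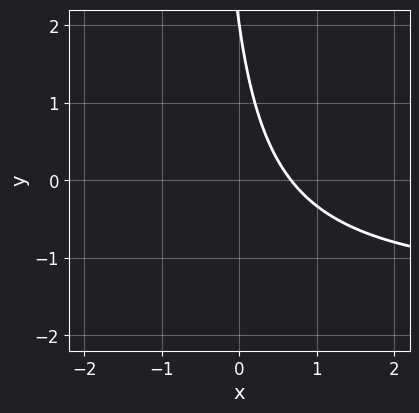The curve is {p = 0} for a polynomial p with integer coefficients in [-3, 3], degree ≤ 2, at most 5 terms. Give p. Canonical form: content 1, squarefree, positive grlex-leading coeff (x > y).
1. Degree: no degree-1 curve has this shape, so deg p = 2.
2. Against the integer gridlines: it meets the y-axis at y = 2 (among the integer gridlines).
3. Fitting integer coefficients to these (and the overall shape) gives p.

2*x*y + 3*x + y - 2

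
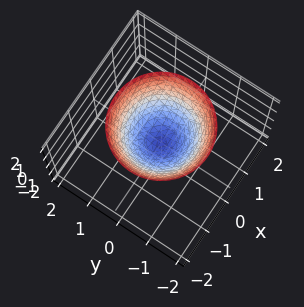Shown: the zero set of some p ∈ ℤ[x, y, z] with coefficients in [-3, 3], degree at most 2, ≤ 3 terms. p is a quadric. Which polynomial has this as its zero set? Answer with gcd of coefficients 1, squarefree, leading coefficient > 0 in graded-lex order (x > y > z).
First, deg p = 2. A paraboloid; a quadric.
Next, symmetries: rotational symmetry about the z-axis ⇒ p depends on x, y only through x² + y².
Next, reading off the gridlines: it crosses the z-axis at the gridline z = 0; it crosses the y-axis at the gridline y = 0; a circular section at z = 1 has radius exactly 1; one x-axis crossing is at x = 0.
Finally, solving for integer coefficients yields p as stated.

x^2 + y^2 - z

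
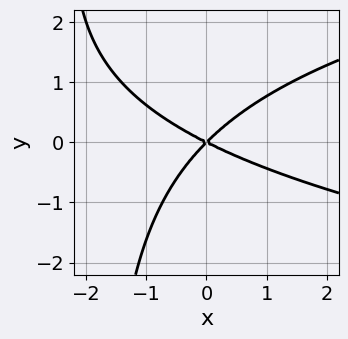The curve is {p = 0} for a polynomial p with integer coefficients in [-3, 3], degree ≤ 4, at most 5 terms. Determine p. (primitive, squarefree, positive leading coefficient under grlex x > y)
1. The degree is 3 — no degree-2 curve has this shape.
2. From the visible intercepts: it crosses the x-axis at the gridline x = 0; it meets the y-axis at y = 0 (among the integer gridlines).
3. These observations pin down the coefficients.

x*y^2 - x^2 - x*y + 2*y^2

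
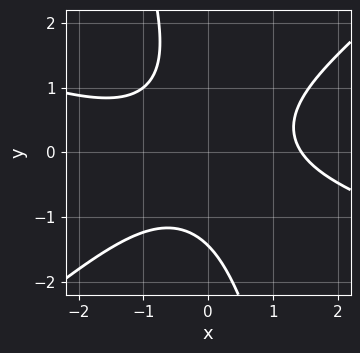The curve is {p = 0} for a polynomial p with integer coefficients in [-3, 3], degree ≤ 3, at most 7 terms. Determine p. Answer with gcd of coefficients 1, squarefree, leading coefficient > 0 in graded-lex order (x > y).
x^3 + 2*x^2*y - 3*x*y^2 - y^3 - 3

(a) Degree: a generic line meets the curve in up to 3 points, so deg p = 3.
(b) The integer polynomial consistent with all of this is the stated p.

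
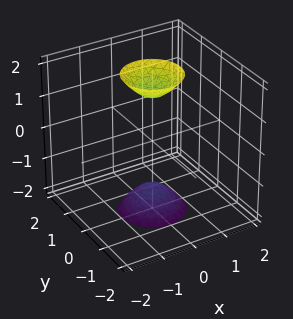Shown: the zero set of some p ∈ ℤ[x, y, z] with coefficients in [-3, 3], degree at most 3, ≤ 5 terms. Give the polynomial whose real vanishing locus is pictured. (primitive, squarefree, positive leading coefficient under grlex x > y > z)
The picture has 2 separate pieces.
Degree: two sheets facing apart; a quadric, so deg p = 2.
Symmetries: it's symmetric under z → −z, forcing even powers of z; the z-axis is an axis of rotation, so x and y enter only as x² + y².
From the visible intercepts: a circular section at z = 2 has radius between 0 and 1; it misses every integer gridline on the x-axis; the surface avoids every integer y-axis point in the box.
Together with the visible shape, these determine p as stated.

3*x^2 + 3*y^2 - z^2 + 2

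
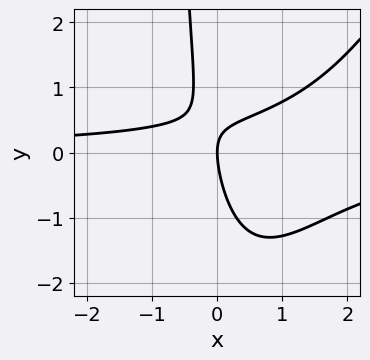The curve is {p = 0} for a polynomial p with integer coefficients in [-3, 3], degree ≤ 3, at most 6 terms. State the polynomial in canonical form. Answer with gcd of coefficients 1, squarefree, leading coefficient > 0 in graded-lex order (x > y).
2*x^2*y - x*y^2 - 3*x*y - y^2 + 2*x

(a) deg p = 3.
(b) Reading off the gridlines: it meets the y-axis at y = 0 (among the integer gridlines); one x-axis crossing is at x = 0.
(c) Solving for integer coefficients yields p as stated.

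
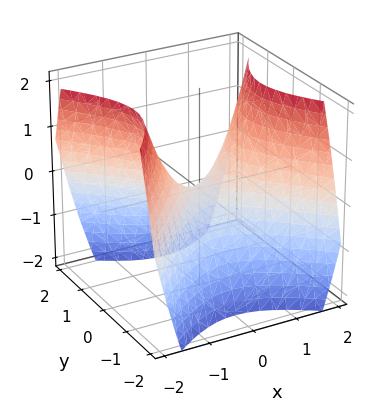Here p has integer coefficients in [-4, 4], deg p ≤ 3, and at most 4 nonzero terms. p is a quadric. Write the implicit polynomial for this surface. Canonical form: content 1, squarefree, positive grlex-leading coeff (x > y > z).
x^2 - y^2 - z

Degree: a hyperbolic paraboloid; a quadric, so deg p = 2.
Symmetries: the y ↦ −y reflection is a symmetry, so y appears only in even powers; it's symmetric under x → −x, forcing even powers of x.
Reading off the gridlines: one z-axis crossing is at z = 0; it crosses the y-axis at the gridline y = 0.
Putting this together gives p.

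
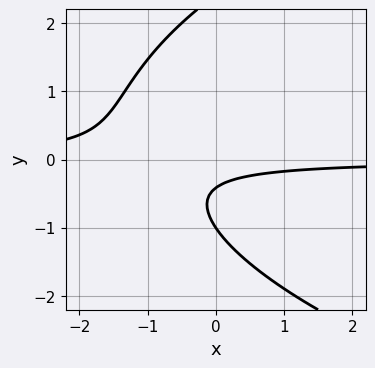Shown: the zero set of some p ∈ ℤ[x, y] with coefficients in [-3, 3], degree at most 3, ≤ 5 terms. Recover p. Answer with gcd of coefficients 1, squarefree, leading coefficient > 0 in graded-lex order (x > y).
y^3 - 3*x*y - y^2 - 3*y - 1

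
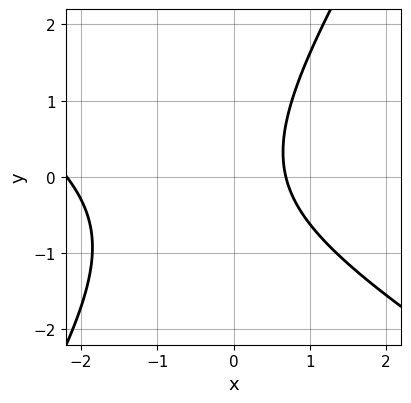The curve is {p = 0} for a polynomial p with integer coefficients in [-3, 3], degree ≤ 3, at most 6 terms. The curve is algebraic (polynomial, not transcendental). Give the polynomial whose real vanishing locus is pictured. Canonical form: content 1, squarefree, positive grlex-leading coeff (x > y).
2*x^2 + 2*x*y - 2*y^2 + 3*x - 3

1. deg p = 2. The shape is more complex than any degree-1 curve.
2. Observable constraints: the curve avoids every integer y-axis point in the box.
3. Solving for integer coefficients yields p as stated.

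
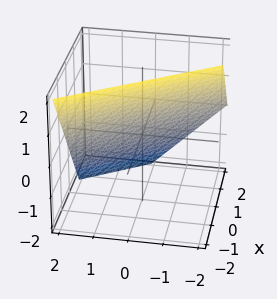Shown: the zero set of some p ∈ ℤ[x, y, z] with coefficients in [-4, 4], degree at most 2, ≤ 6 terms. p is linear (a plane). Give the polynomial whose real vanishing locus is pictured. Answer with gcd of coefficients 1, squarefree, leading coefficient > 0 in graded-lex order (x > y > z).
3*x + 2*y + 2*z - 2

First, degree: the surface is flat (a plane), so deg p = 1.
Next, reading off the gridlines: it crosses the z-axis at the gridline z = 1; it crosses the y-axis at the gridline y = 1.
Finally, together with the visible shape, these determine p as stated.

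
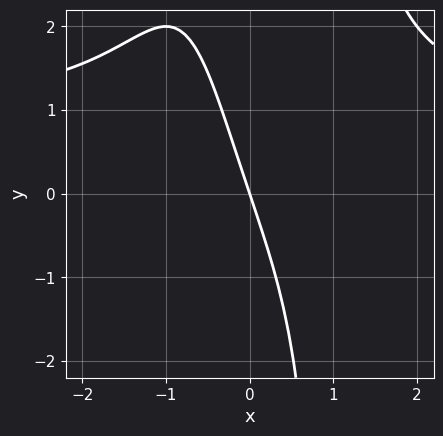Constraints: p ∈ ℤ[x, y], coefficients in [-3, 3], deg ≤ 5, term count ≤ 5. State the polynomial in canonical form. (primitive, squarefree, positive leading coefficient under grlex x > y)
(a) deg p = 4. A generic line meets the curve in up to 4 points.
(b) Observable constraints: one y-axis crossing is at y = 0; one x-axis crossing is at x = 0.
(c) These observations pin down the coefficients.

x^3*y - x^3 - 3*x - y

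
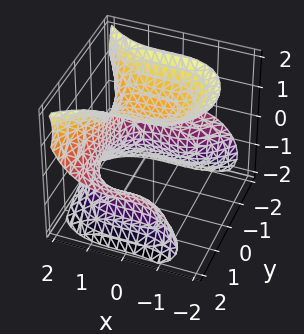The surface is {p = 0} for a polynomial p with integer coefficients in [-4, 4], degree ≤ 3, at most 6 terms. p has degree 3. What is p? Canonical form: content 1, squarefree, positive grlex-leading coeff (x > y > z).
First, deg p = 3. A generic line meets the surface in up to 3 points.
Next, against the integer gridlines: it misses every integer gridline on the y-axis.
Finally, fitting integer coefficients to these (and the overall shape) gives p.

2*x^3 - 3*y^2*z + 2*z^3 - x^2 - 3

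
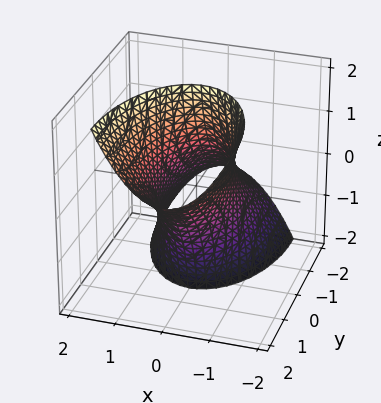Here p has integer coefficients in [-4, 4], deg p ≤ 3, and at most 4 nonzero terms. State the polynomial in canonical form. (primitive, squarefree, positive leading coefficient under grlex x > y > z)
3*x^2 + y^2 - 2*y*z - 2

deg p = 2. The shape is more complex than any degree-1 surface.
Reading off the gridlines: no z-intercept at any integer in the box.
Fitting integer coefficients to these (and the overall shape) gives p.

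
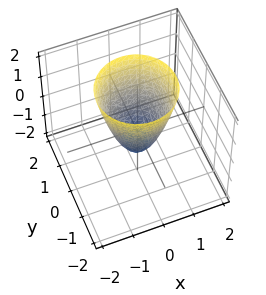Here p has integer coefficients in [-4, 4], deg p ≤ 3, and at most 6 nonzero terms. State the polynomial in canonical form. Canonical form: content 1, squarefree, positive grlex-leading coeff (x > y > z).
2*x^2 + 2*y^2 - z - 1

The degree is 2 — no degree-1 surface has this shape.
Symmetries: every cross-section ⟂ z is a circle, so x, y appear only via x² + y².
From the axis intercepts and sections: a circular section at z = 0 has radius between 0 and 1; it crosses the z-axis at the gridline z = -1.
Fitting integer coefficients to these (and the overall shape) gives p.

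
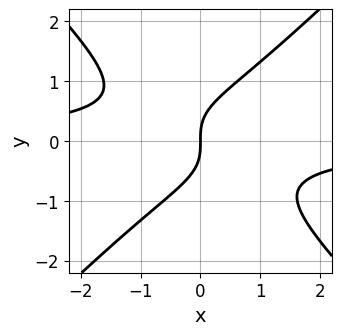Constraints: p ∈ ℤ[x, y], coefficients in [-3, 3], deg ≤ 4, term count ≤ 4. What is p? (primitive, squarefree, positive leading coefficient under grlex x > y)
First, degree: a generic line meets the curve in up to 3 points, so deg p = 3.
Then, checking where it meets the axes: it crosses the x-axis at the gridline x = 0; one y-axis crossing is at y = 0.
Finally, matching integer coefficients to the picture gives p.

x^2*y - y^3 + x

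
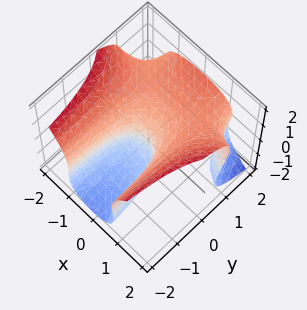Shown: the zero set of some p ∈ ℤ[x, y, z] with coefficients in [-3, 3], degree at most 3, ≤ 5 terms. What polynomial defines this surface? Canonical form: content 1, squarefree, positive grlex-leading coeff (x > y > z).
3*x^2*y - x^2*z + 2*z^3 - 2*x^2 - 3*y

The degree is 3 — no degree-2 surface has this shape.
From the visible intercepts: it meets the x-axis at x = 0 (among the integer gridlines); one z-axis crossing is at z = 0.
Fitting integer coefficients to these (and the overall shape) gives p.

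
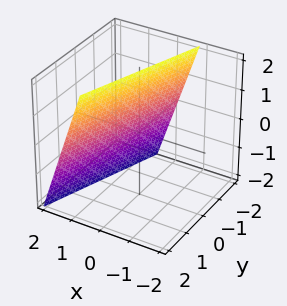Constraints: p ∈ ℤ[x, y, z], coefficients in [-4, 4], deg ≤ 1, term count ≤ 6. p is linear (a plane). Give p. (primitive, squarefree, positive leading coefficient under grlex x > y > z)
First, the degree is 1 — every cross-section is a straight line — this is a plane.
Next, reading off the gridlines: it crosses the z-axis at the gridline z = 2; it crosses the y-axis at the gridline y = -2.
Finally, assembling these constraints gives the stated polynomial.

3*x - y + z - 2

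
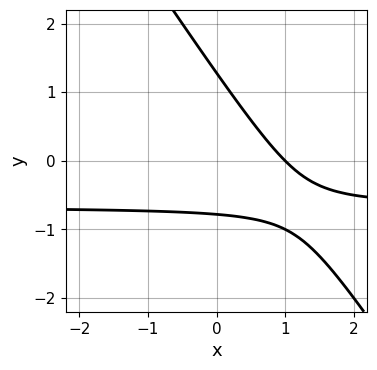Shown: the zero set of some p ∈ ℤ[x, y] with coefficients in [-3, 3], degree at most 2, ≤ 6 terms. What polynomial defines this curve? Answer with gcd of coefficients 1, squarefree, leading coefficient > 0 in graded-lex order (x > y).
3*x*y + 2*y^2 + 2*x - y - 2

The degree is 2 — no degree-1 curve has this shape.
From the visible intercepts: it crosses the x-axis at the gridline x = 1.
Solving for integer coefficients yields p as stated.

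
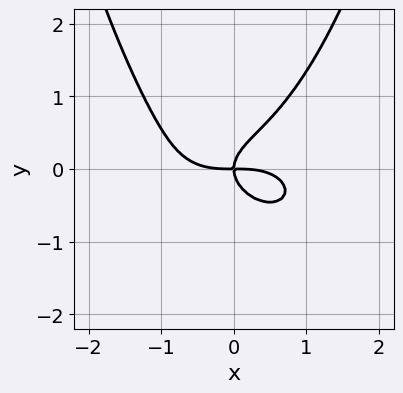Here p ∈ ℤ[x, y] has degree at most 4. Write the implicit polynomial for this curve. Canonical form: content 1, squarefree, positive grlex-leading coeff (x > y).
1. deg p = 4. A generic line meets the curve in up to 4 points.
2. From the visible intercepts: it meets the x-axis at x = 0 (among the integer gridlines); one y-axis crossing is at y = 0.
3. Fitting integer coefficients to these (and the overall shape) gives p.

x^4 + 2*x^2*y^2 - 3*y^3 + 2*x*y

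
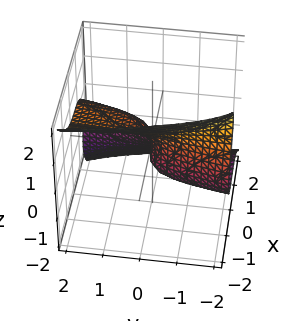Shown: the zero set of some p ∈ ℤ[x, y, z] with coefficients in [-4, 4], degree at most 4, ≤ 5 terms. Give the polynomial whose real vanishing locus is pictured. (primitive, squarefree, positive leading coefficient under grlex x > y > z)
The degree is 3 — no degree-2 surface has this shape.
From the axis intercepts and sections: one x-axis crossing is at x = 0; it crosses the z-axis at the gridline z = 0; it meets the y-axis at y = 0 (among the integer gridlines).
Assembling these constraints gives the stated polynomial.

3*x^3 + 2*y*z^2 + 2*z^3 + x*z - 2*y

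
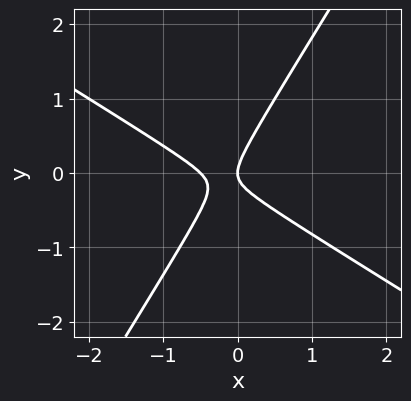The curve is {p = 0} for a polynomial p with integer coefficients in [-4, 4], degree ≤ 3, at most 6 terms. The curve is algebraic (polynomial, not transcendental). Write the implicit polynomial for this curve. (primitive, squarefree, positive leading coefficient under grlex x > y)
(a) Degree: no degree-1 curve has this shape, so deg p = 2.
(b) Checking where it meets the axes: it meets the y-axis at y = 0 (among the integer gridlines); one x-axis crossing is at x = 0.
(c) Fitting integer coefficients to these (and the overall shape) gives p.

2*x^2 + 2*x*y - 2*y^2 + x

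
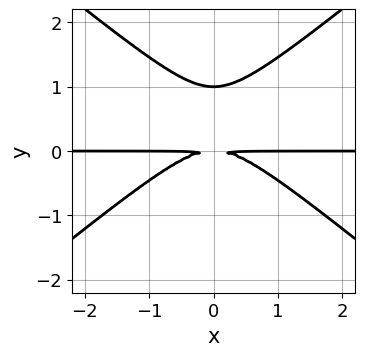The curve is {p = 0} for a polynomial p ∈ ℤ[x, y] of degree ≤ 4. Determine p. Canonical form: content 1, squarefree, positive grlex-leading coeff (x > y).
(a) The degree is 3 — a generic line meets the curve in up to 3 points.
(b) Symmetries: it's symmetric under x → −x, forcing even powers of x.
(c) Against the integer gridlines: one y-axis crossing is at y = 1; every point of the x-axis in the box is on the curve.
(d) Matching integer coefficients to the picture gives p.

2*x^2*y - 3*y^3 + 3*y^2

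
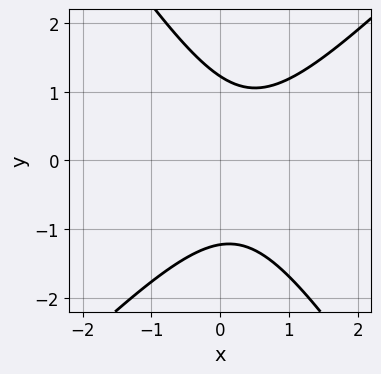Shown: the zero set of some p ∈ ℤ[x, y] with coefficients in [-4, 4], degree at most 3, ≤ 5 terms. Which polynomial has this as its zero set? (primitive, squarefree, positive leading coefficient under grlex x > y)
deg p = 2. The shape is more complex than any degree-1 curve.
From the axis intercepts and sections: the curve avoids every integer x-axis point in the box.
Assembling these constraints gives the stated polynomial.

3*x^2 - x*y - 2*y^2 - 2*x + 3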